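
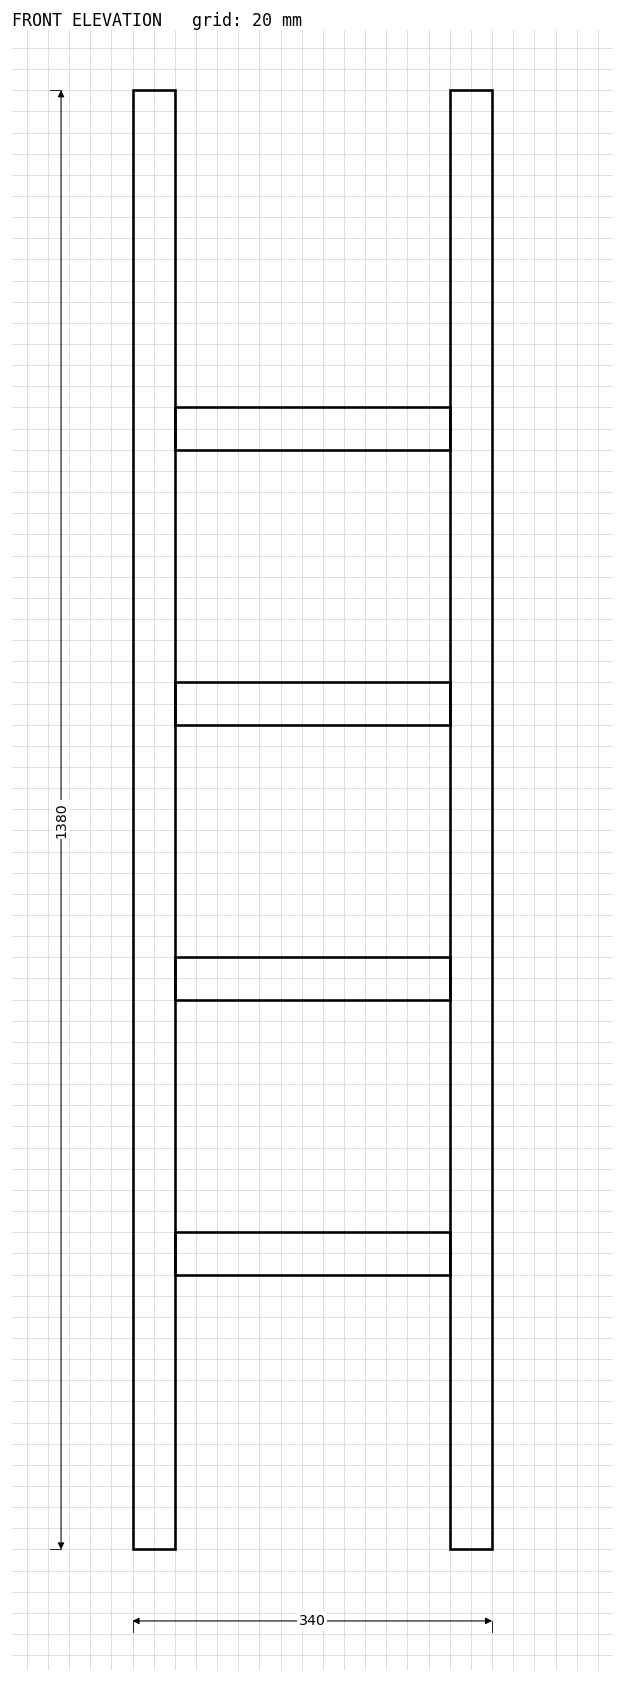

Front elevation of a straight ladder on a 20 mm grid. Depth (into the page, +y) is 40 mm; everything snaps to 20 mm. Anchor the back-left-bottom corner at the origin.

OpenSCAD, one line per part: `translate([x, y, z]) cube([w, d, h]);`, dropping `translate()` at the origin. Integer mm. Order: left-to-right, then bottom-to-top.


cube([40, 40, 1380]);
translate([40, 0, 260]) cube([260, 40, 40]);
translate([40, 0, 520]) cube([260, 40, 40]);
translate([40, 0, 780]) cube([260, 40, 40]);
translate([40, 0, 1040]) cube([260, 40, 40]);
translate([300, 0, 0]) cube([40, 40, 1380]);


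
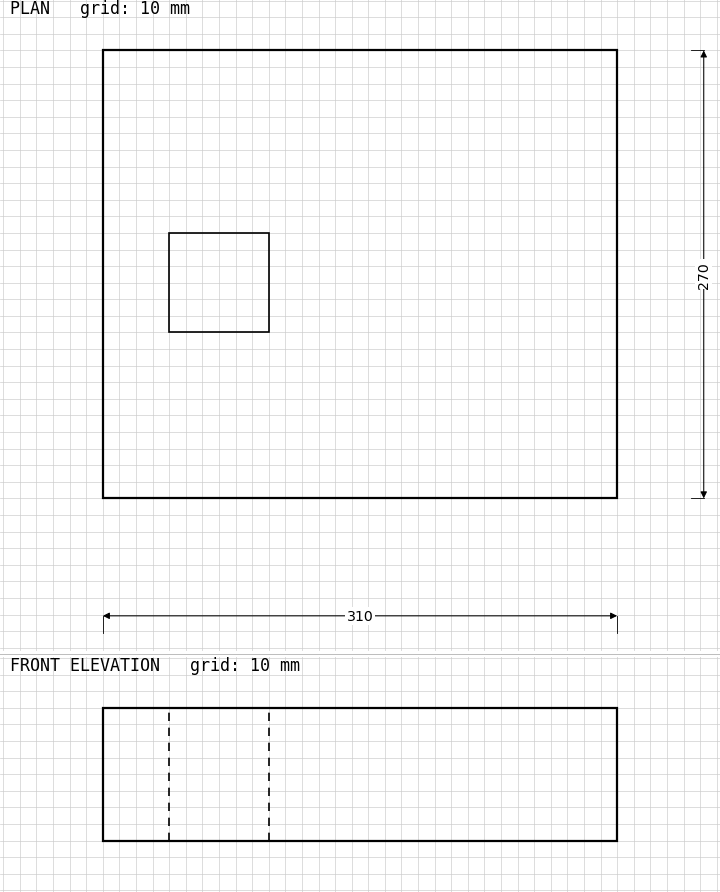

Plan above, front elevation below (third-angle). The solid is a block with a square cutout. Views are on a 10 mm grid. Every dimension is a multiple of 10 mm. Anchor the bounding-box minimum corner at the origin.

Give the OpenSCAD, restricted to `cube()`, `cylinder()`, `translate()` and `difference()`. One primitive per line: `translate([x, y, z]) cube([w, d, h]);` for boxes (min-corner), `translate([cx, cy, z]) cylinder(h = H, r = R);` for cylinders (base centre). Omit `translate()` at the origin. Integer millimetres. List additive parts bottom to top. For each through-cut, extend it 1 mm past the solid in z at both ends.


difference() {
  cube([310, 270, 80]);
  translate([40, 100, -1]) cube([60, 60, 82]);
}


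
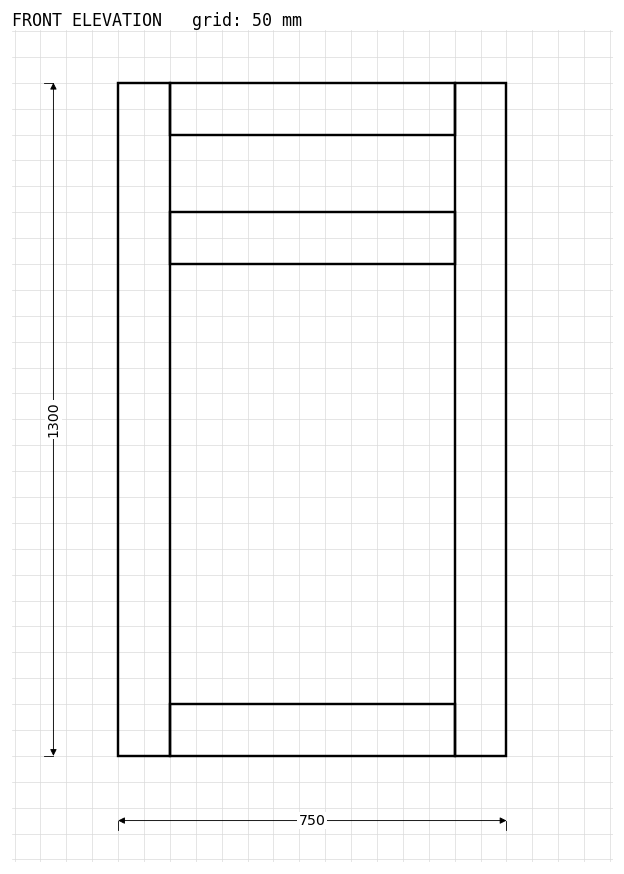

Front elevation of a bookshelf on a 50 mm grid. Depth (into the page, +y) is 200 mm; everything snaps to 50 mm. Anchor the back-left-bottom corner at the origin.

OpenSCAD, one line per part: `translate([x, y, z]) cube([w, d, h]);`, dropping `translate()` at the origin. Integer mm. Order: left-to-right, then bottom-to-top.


cube([100, 200, 1300]);
translate([100, 0, 0]) cube([550, 200, 100]);
translate([100, 0, 950]) cube([550, 200, 100]);
translate([100, 0, 1200]) cube([550, 200, 100]);
translate([650, 0, 0]) cube([100, 200, 1300]);


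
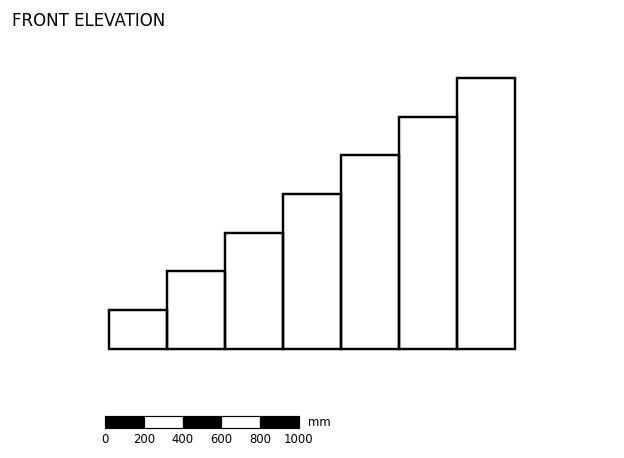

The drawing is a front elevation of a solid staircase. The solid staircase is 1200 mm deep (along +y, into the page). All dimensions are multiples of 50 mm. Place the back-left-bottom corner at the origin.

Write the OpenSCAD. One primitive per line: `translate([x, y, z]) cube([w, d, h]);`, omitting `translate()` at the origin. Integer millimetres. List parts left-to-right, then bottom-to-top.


cube([300, 1200, 200]);
translate([300, 0, 0]) cube([300, 1200, 400]);
translate([600, 0, 0]) cube([300, 1200, 600]);
translate([900, 0, 0]) cube([300, 1200, 800]);
translate([1200, 0, 0]) cube([300, 1200, 1000]);
translate([1500, 0, 0]) cube([300, 1200, 1200]);
translate([1800, 0, 0]) cube([300, 1200, 1400]);


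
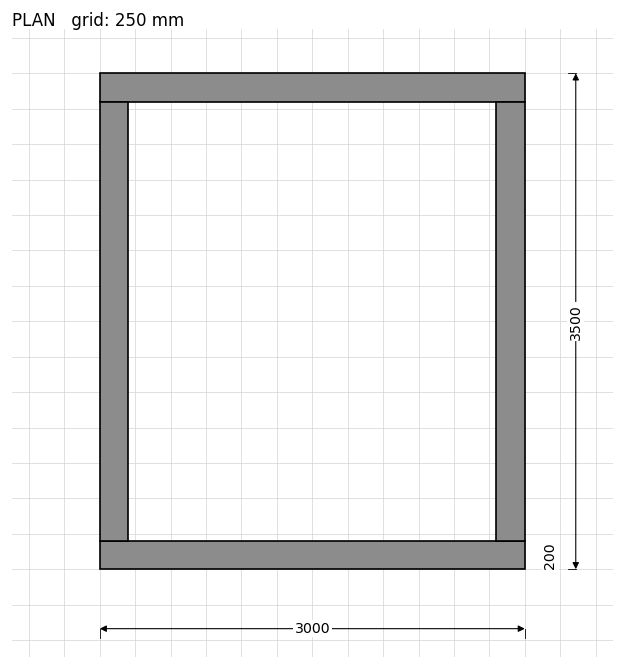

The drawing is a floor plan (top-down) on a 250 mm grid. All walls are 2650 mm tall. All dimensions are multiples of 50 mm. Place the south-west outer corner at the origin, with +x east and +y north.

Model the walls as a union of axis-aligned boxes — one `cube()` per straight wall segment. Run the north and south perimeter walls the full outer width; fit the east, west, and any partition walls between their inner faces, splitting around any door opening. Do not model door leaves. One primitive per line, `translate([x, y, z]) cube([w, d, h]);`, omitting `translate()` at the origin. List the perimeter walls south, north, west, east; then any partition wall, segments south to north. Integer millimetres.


cube([3000, 200, 2650]);
translate([0, 3300, 0]) cube([3000, 200, 2650]);
translate([0, 200, 0]) cube([200, 3100, 2650]);
translate([2800, 200, 0]) cube([200, 3100, 2650]);


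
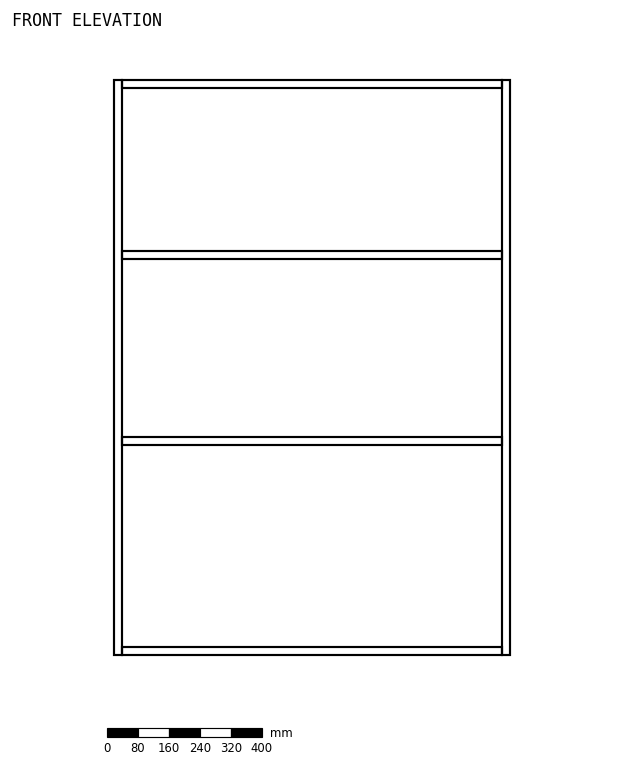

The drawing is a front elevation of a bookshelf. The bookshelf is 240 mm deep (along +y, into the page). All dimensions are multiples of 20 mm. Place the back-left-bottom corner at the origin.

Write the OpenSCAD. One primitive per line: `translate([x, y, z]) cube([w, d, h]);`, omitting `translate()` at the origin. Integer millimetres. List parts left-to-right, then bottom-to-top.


cube([20, 240, 1480]);
translate([20, 0, 0]) cube([980, 240, 20]);
translate([20, 0, 540]) cube([980, 240, 20]);
translate([20, 0, 1020]) cube([980, 240, 20]);
translate([20, 0, 1460]) cube([980, 240, 20]);
translate([1000, 0, 0]) cube([20, 240, 1480]);


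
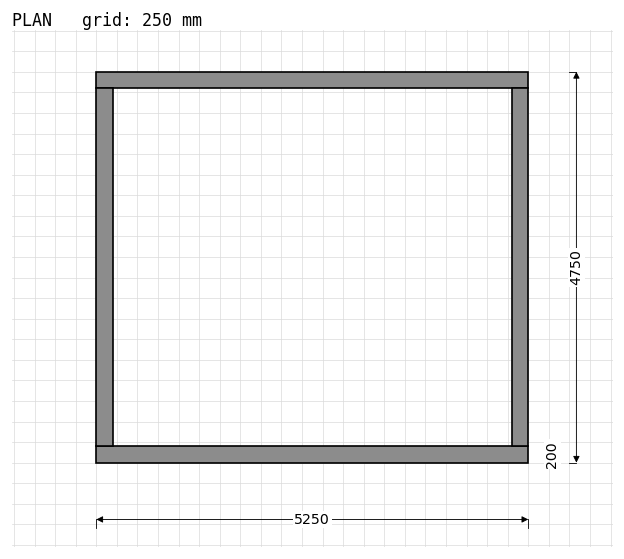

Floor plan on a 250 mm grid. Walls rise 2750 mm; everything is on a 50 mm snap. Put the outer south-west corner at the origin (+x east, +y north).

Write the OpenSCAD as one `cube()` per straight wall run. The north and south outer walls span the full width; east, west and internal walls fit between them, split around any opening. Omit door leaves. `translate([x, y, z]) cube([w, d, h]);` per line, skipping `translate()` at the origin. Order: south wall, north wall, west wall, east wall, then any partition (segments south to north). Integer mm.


cube([5250, 200, 2750]);
translate([0, 4550, 0]) cube([5250, 200, 2750]);
translate([0, 200, 0]) cube([200, 4350, 2750]);
translate([5050, 200, 0]) cube([200, 4350, 2750]);


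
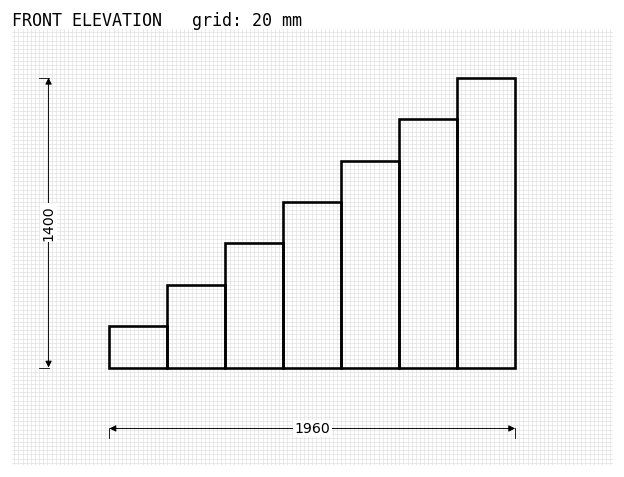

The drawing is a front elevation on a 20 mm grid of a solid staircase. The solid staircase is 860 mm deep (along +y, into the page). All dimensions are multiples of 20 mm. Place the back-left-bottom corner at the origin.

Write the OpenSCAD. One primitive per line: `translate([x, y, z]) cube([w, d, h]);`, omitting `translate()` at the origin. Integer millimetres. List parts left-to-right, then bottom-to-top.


cube([280, 860, 200]);
translate([280, 0, 0]) cube([280, 860, 400]);
translate([560, 0, 0]) cube([280, 860, 600]);
translate([840, 0, 0]) cube([280, 860, 800]);
translate([1120, 0, 0]) cube([280, 860, 1000]);
translate([1400, 0, 0]) cube([280, 860, 1200]);
translate([1680, 0, 0]) cube([280, 860, 1400]);


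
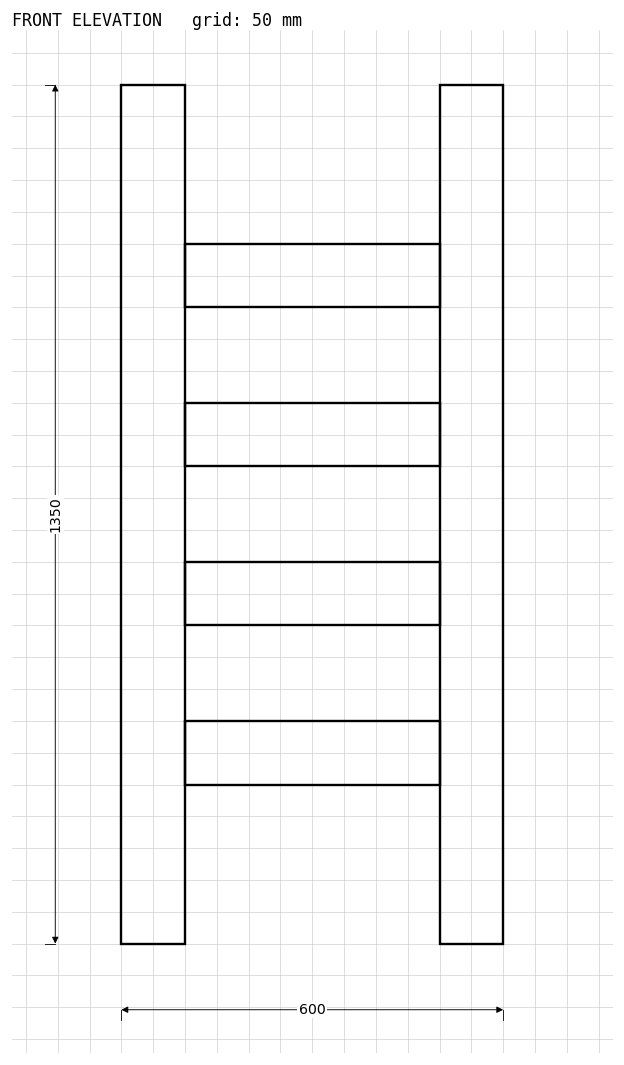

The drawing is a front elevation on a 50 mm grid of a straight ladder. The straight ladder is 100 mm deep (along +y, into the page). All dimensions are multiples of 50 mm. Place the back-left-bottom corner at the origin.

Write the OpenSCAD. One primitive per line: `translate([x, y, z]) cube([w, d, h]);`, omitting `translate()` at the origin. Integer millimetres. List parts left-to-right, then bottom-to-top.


cube([100, 100, 1350]);
translate([100, 0, 250]) cube([400, 100, 100]);
translate([100, 0, 500]) cube([400, 100, 100]);
translate([100, 0, 750]) cube([400, 100, 100]);
translate([100, 0, 1000]) cube([400, 100, 100]);
translate([500, 0, 0]) cube([100, 100, 1350]);


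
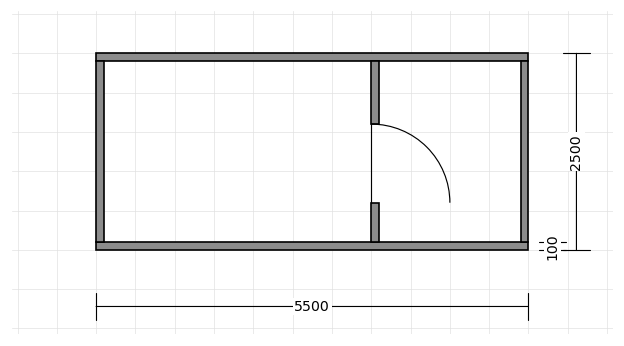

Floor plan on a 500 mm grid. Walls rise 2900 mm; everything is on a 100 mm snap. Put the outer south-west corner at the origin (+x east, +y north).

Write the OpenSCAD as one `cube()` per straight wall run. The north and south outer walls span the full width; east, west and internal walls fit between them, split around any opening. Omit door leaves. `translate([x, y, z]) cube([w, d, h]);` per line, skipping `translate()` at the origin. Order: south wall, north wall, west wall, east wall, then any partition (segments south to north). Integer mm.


cube([5500, 100, 2900]);
translate([0, 2400, 0]) cube([5500, 100, 2900]);
translate([0, 100, 0]) cube([100, 2300, 2900]);
translate([5400, 100, 0]) cube([100, 2300, 2900]);
translate([3500, 100, 0]) cube([100, 500, 2900]);
translate([3500, 1600, 0]) cube([100, 800, 2900]);


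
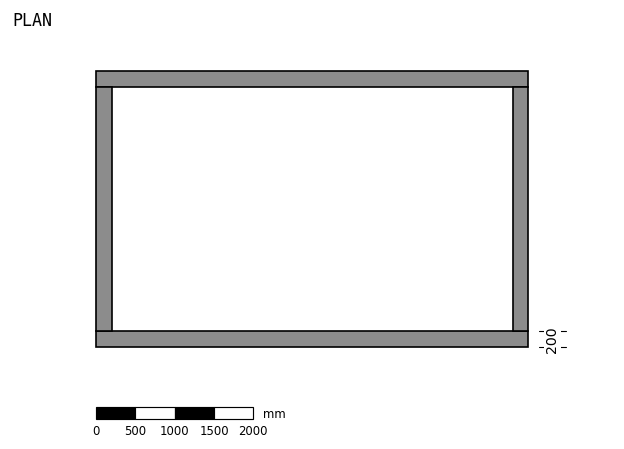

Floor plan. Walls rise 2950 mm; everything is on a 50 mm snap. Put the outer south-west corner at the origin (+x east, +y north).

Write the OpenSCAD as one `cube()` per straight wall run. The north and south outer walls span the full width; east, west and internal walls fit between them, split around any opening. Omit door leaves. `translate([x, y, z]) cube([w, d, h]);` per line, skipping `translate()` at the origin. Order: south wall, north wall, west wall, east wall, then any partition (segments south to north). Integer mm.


cube([5500, 200, 2950]);
translate([0, 3300, 0]) cube([5500, 200, 2950]);
translate([0, 200, 0]) cube([200, 3100, 2950]);
translate([5300, 200, 0]) cube([200, 3100, 2950]);


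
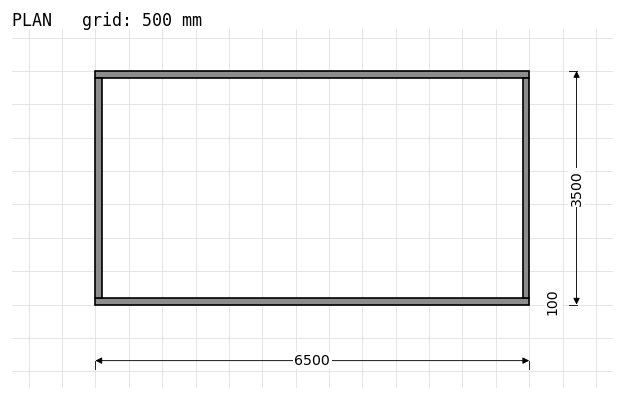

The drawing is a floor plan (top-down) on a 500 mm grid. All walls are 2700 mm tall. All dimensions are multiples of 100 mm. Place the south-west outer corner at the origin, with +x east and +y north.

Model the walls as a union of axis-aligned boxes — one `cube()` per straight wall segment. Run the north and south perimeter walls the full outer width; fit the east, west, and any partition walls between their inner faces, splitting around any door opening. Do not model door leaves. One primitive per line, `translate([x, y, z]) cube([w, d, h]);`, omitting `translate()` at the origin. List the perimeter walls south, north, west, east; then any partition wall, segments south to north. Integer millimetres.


cube([6500, 100, 2700]);
translate([0, 3400, 0]) cube([6500, 100, 2700]);
translate([0, 100, 0]) cube([100, 3300, 2700]);
translate([6400, 100, 0]) cube([100, 3300, 2700]);


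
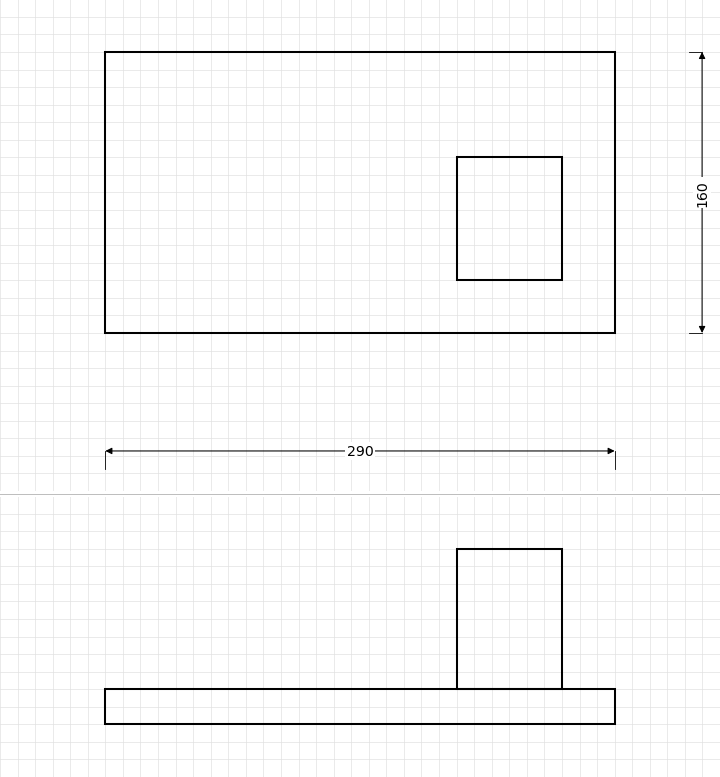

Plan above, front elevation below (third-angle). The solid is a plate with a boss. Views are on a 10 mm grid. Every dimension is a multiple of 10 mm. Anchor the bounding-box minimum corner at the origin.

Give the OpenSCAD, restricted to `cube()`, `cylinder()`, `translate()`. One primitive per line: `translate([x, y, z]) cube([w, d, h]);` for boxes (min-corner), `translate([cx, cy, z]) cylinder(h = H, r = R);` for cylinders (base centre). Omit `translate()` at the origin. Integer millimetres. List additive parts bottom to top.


cube([290, 160, 20]);
translate([200, 30, 20]) cube([60, 70, 80]);


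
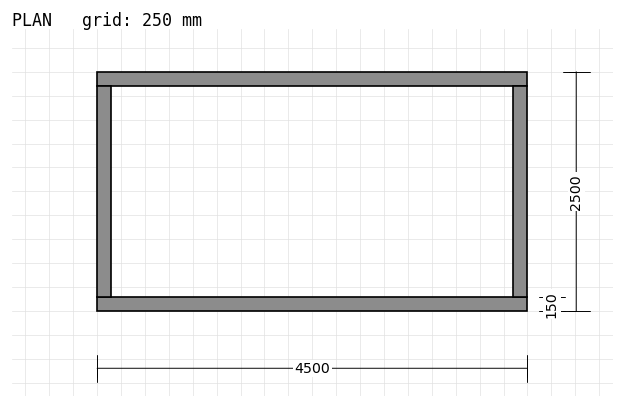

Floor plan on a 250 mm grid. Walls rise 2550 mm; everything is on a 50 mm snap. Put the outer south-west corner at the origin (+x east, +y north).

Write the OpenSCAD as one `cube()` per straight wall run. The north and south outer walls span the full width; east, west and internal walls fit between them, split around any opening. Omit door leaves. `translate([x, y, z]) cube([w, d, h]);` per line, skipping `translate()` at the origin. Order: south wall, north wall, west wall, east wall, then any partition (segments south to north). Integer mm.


cube([4500, 150, 2550]);
translate([0, 2350, 0]) cube([4500, 150, 2550]);
translate([0, 150, 0]) cube([150, 2200, 2550]);
translate([4350, 150, 0]) cube([150, 2200, 2550]);


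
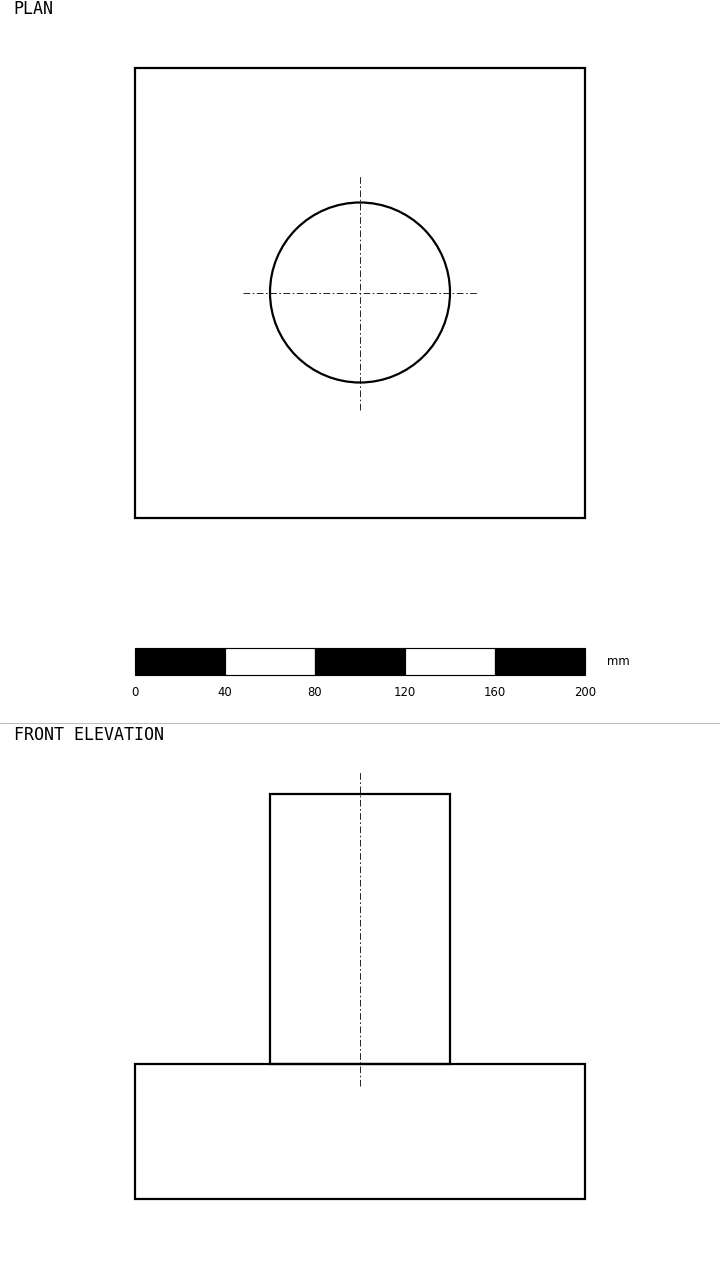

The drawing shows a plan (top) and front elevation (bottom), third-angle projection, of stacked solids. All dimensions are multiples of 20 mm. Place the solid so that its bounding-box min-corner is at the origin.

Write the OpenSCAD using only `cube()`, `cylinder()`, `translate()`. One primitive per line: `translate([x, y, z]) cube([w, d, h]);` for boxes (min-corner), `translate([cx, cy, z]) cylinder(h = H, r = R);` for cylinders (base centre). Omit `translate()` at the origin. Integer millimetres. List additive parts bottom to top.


cube([200, 200, 60]);
translate([100, 100, 60]) cylinder(h = 120, r = 40);


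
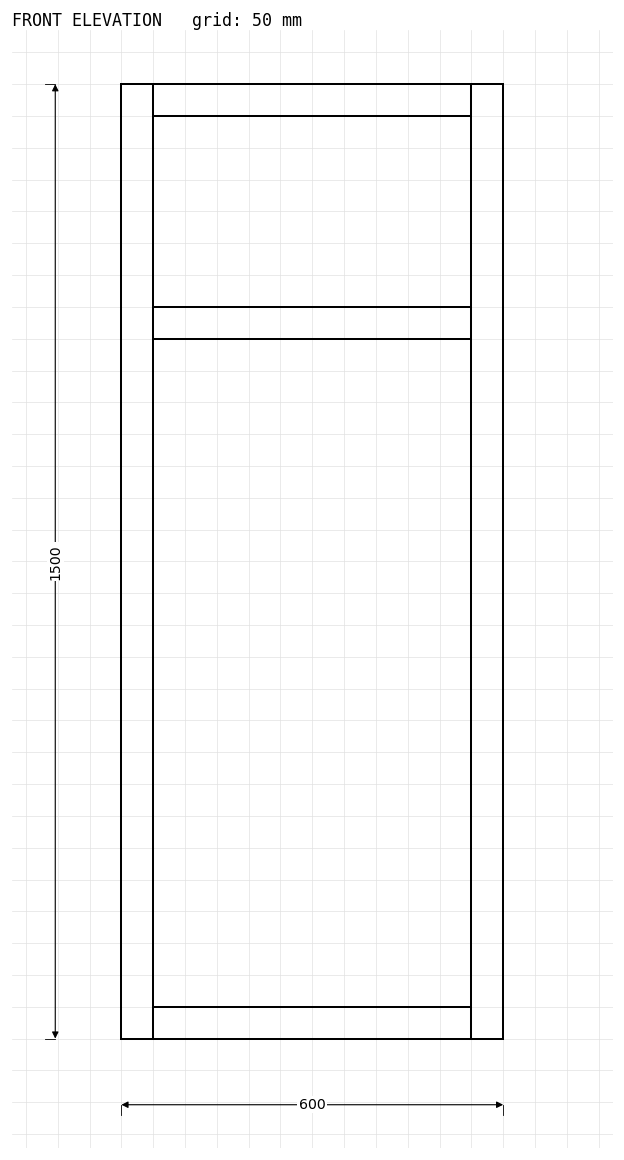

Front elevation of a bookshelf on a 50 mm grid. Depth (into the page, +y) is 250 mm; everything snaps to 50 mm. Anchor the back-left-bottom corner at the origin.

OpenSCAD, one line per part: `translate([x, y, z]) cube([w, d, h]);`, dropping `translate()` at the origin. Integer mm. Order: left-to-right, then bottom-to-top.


cube([50, 250, 1500]);
translate([50, 0, 0]) cube([500, 250, 50]);
translate([50, 0, 1100]) cube([500, 250, 50]);
translate([50, 0, 1450]) cube([500, 250, 50]);
translate([550, 0, 0]) cube([50, 250, 1500]);


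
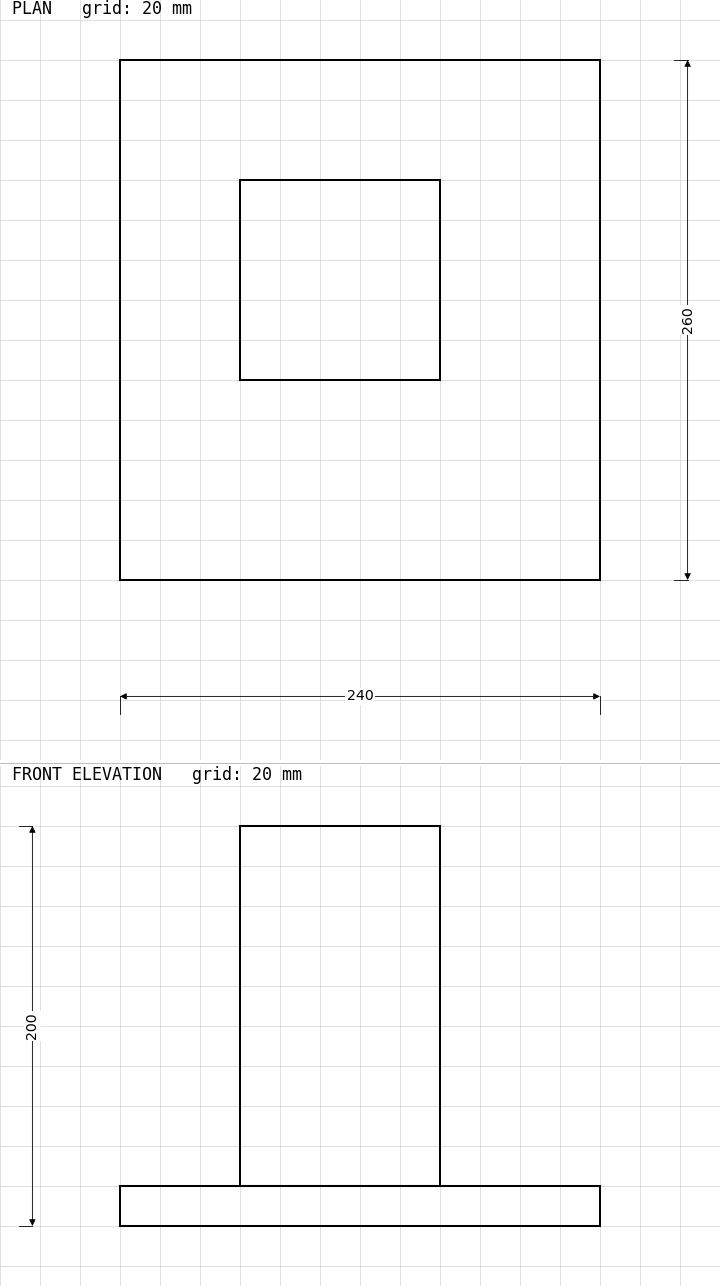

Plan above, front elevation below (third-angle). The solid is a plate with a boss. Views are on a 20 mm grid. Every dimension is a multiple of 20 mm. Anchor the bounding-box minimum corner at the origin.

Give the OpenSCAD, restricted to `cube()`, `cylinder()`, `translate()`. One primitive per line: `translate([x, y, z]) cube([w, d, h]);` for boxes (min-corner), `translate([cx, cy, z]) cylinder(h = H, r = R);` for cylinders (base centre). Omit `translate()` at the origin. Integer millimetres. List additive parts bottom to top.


cube([240, 260, 20]);
translate([60, 100, 20]) cube([100, 100, 180]);


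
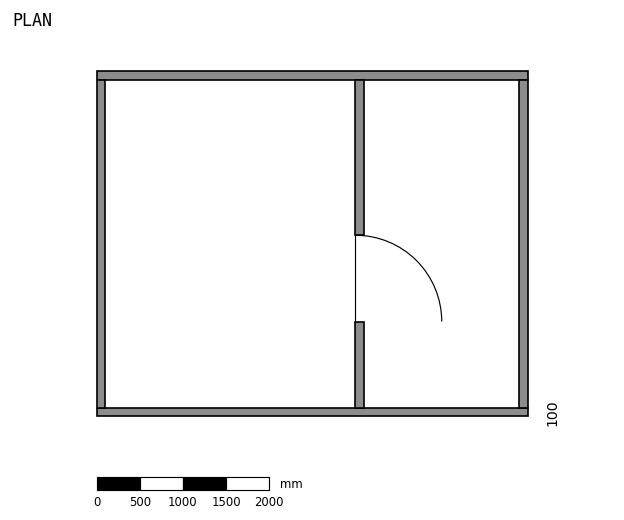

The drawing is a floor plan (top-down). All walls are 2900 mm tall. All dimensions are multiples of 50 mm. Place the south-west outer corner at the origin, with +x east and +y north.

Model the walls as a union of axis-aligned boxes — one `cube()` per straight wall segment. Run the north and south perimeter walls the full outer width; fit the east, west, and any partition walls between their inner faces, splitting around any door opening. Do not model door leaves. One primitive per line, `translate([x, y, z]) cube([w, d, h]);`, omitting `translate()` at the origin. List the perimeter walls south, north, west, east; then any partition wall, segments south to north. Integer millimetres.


cube([5000, 100, 2900]);
translate([0, 3900, 0]) cube([5000, 100, 2900]);
translate([0, 100, 0]) cube([100, 3800, 2900]);
translate([4900, 100, 0]) cube([100, 3800, 2900]);
translate([3000, 100, 0]) cube([100, 1000, 2900]);
translate([3000, 2100, 0]) cube([100, 1800, 2900]);


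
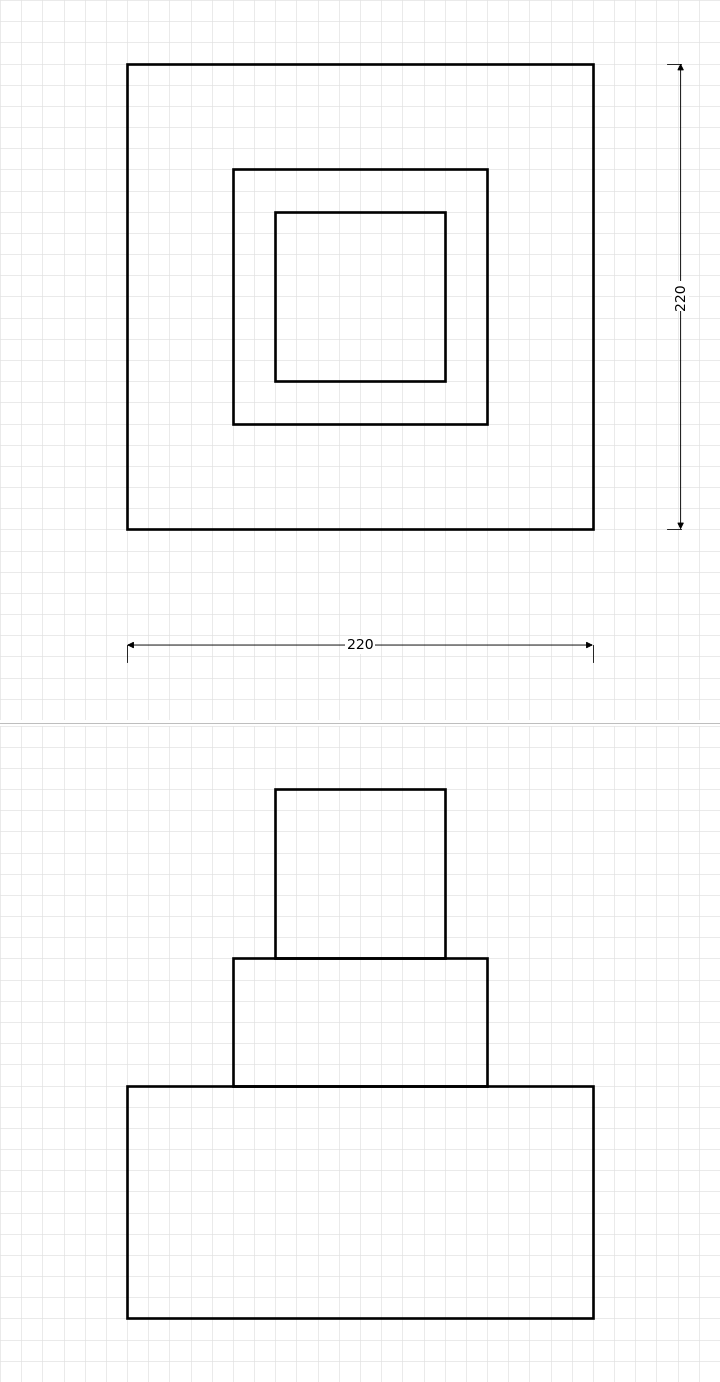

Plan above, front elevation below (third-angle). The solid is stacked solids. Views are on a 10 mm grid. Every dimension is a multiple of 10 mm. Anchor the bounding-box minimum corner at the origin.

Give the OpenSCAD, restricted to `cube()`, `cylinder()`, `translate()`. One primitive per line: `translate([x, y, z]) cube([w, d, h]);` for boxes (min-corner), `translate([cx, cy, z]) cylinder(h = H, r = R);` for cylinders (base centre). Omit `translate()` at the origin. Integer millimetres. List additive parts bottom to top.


cube([220, 220, 110]);
translate([50, 50, 110]) cube([120, 120, 60]);
translate([70, 70, 170]) cube([80, 80, 80]);


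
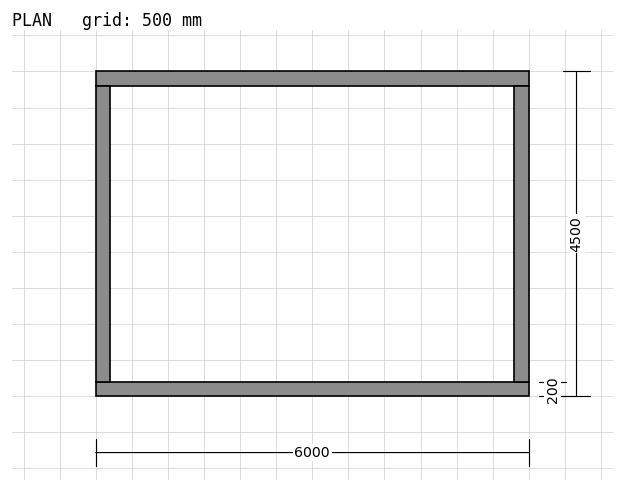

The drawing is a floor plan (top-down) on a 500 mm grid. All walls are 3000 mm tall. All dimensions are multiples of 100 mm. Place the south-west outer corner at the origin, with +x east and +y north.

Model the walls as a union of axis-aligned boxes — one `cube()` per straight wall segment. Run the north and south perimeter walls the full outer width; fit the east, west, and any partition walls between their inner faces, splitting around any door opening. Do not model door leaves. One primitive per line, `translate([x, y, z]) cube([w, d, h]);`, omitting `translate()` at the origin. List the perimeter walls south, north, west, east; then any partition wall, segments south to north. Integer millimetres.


cube([6000, 200, 3000]);
translate([0, 4300, 0]) cube([6000, 200, 3000]);
translate([0, 200, 0]) cube([200, 4100, 3000]);
translate([5800, 200, 0]) cube([200, 4100, 3000]);


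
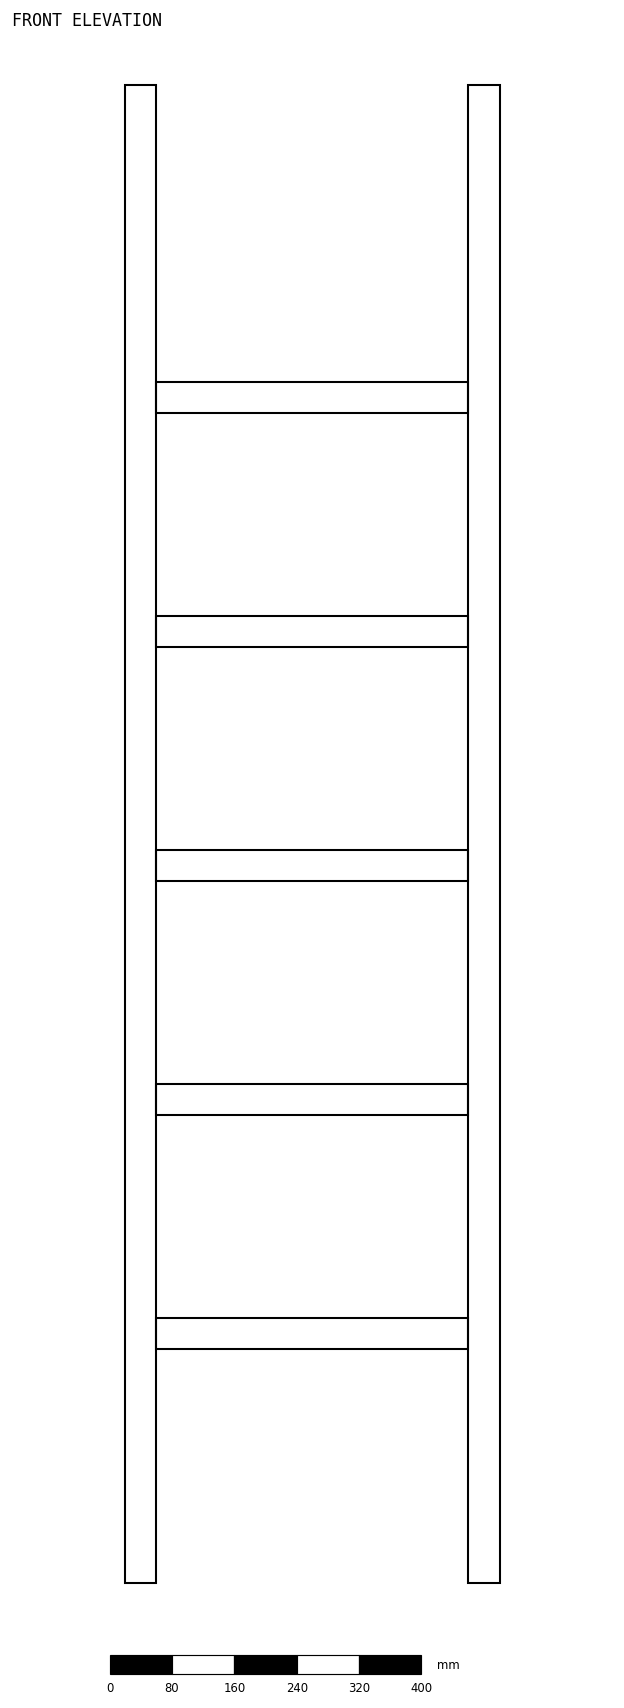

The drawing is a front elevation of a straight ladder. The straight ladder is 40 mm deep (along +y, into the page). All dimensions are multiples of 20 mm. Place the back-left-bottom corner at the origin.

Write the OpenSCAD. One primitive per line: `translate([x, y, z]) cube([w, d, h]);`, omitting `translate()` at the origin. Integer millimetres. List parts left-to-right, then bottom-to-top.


cube([40, 40, 1920]);
translate([40, 0, 300]) cube([400, 40, 40]);
translate([40, 0, 600]) cube([400, 40, 40]);
translate([40, 0, 900]) cube([400, 40, 40]);
translate([40, 0, 1200]) cube([400, 40, 40]);
translate([40, 0, 1500]) cube([400, 40, 40]);
translate([440, 0, 0]) cube([40, 40, 1920]);


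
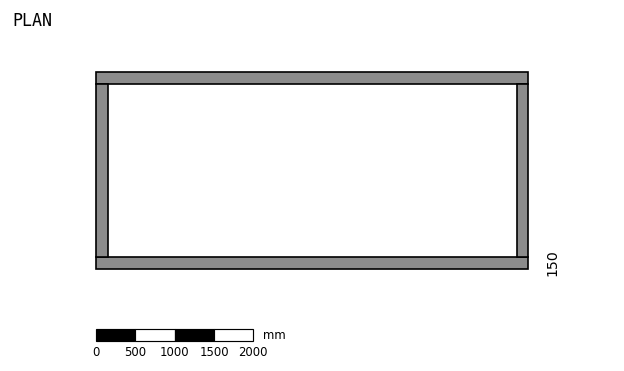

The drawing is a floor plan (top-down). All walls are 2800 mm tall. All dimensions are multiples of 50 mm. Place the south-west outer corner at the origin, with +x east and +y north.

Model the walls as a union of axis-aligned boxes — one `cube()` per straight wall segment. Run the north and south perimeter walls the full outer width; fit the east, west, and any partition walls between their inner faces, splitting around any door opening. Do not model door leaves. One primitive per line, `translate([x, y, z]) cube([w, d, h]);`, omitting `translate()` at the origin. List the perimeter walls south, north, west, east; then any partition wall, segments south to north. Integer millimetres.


cube([5500, 150, 2800]);
translate([0, 2350, 0]) cube([5500, 150, 2800]);
translate([0, 150, 0]) cube([150, 2200, 2800]);
translate([5350, 150, 0]) cube([150, 2200, 2800]);


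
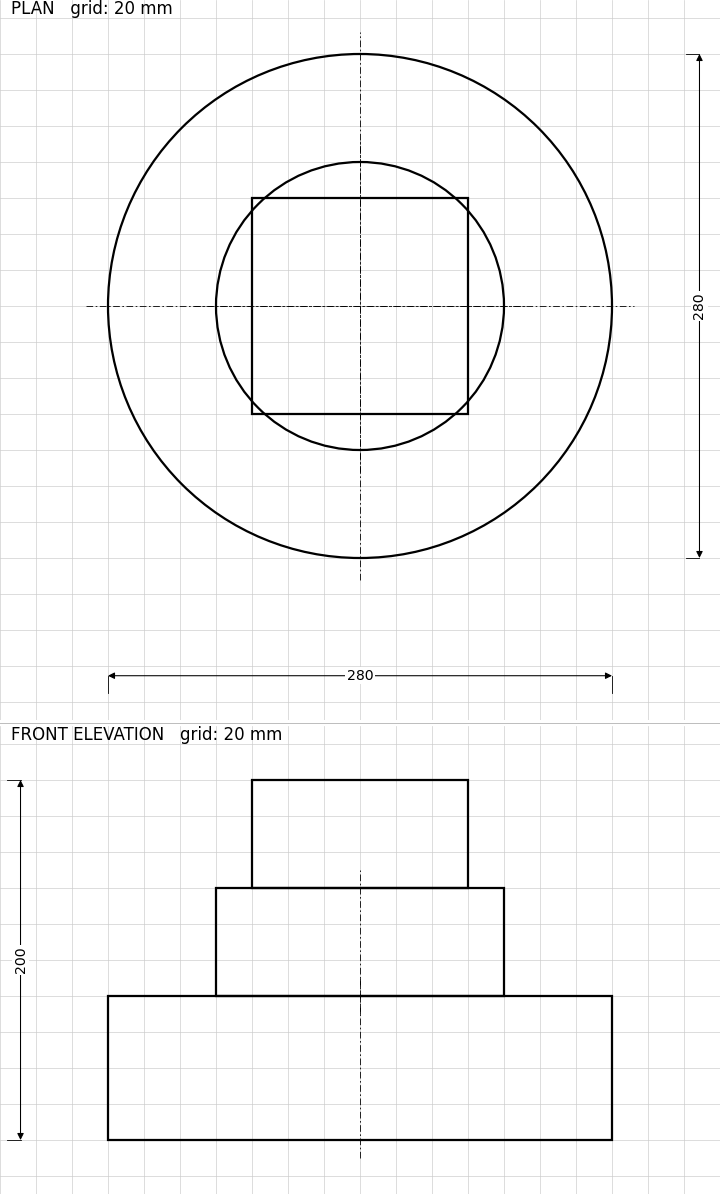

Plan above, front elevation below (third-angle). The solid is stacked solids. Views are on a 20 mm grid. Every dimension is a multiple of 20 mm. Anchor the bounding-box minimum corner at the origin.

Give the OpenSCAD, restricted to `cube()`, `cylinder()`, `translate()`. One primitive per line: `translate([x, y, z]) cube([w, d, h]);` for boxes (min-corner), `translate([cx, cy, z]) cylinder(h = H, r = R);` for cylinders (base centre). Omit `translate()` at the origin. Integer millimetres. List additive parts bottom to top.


translate([140, 140, 0]) cylinder(h = 80, r = 140);
translate([140, 140, 80]) cylinder(h = 60, r = 80);
translate([80, 80, 140]) cube([120, 120, 60]);


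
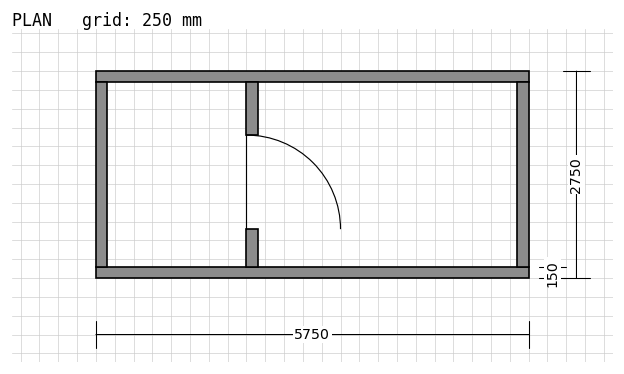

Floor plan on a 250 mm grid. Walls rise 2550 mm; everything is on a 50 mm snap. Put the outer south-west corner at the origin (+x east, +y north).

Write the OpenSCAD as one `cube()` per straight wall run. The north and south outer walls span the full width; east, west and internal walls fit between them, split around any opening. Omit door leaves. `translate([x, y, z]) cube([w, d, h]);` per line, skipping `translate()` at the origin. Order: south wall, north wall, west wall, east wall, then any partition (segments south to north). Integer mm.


cube([5750, 150, 2550]);
translate([0, 2600, 0]) cube([5750, 150, 2550]);
translate([0, 150, 0]) cube([150, 2450, 2550]);
translate([5600, 150, 0]) cube([150, 2450, 2550]);
translate([2000, 150, 0]) cube([150, 500, 2550]);
translate([2000, 1900, 0]) cube([150, 700, 2550]);


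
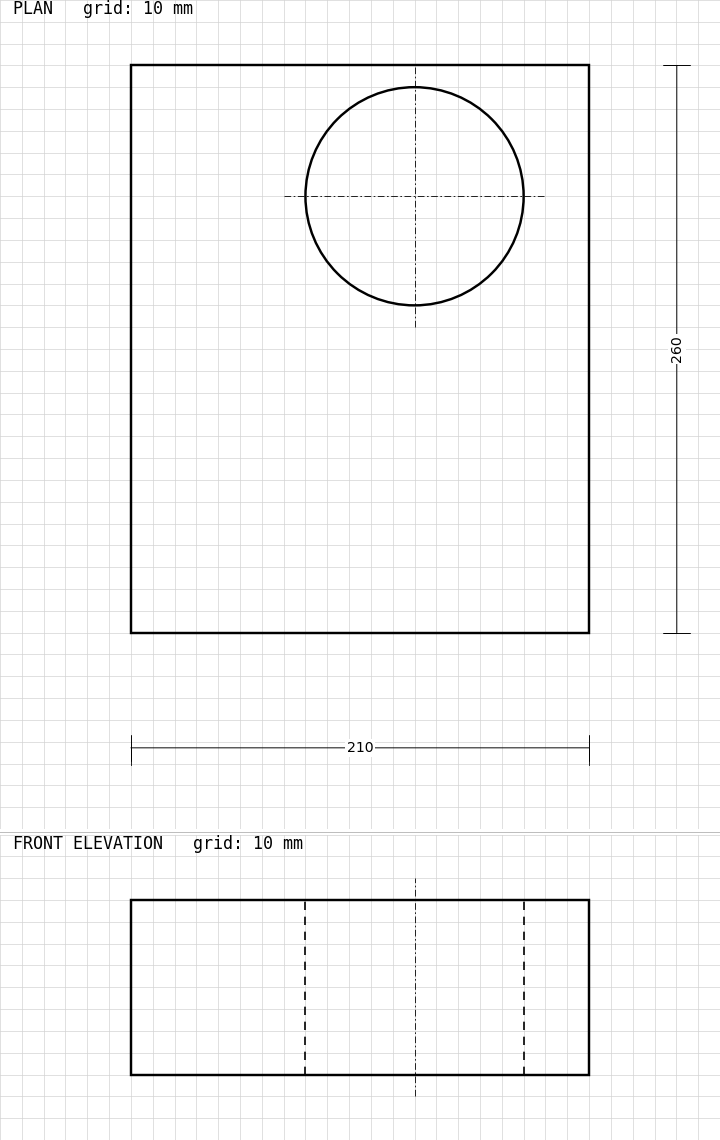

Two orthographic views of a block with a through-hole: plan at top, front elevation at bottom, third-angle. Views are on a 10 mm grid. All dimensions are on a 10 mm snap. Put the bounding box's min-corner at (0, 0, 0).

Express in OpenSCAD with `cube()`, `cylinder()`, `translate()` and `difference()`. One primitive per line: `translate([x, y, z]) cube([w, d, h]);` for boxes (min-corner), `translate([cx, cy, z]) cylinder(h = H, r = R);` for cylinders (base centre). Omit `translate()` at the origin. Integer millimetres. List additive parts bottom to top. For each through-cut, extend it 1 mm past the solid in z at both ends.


difference() {
  cube([210, 260, 80]);
  translate([130, 200, -1]) cylinder(h = 82, r = 50);
}


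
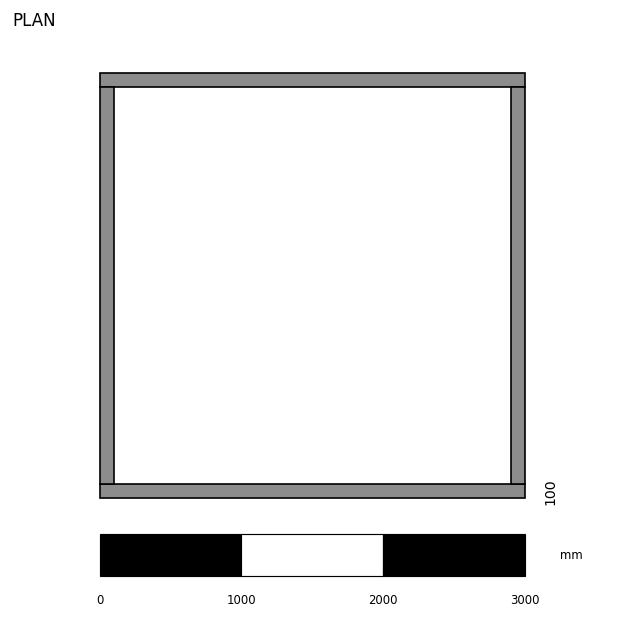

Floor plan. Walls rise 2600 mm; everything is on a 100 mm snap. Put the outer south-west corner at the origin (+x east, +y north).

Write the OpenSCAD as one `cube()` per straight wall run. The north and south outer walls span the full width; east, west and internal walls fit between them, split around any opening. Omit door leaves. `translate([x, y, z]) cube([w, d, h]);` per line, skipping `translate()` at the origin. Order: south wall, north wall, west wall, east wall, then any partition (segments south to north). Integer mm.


cube([3000, 100, 2600]);
translate([0, 2900, 0]) cube([3000, 100, 2600]);
translate([0, 100, 0]) cube([100, 2800, 2600]);
translate([2900, 100, 0]) cube([100, 2800, 2600]);


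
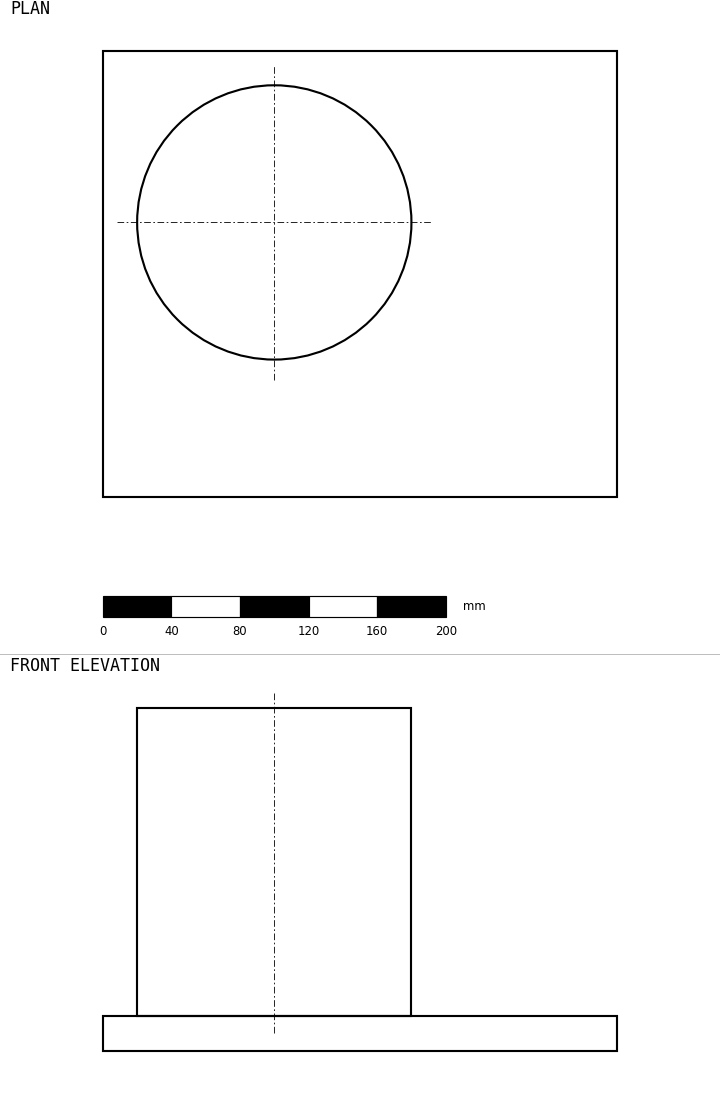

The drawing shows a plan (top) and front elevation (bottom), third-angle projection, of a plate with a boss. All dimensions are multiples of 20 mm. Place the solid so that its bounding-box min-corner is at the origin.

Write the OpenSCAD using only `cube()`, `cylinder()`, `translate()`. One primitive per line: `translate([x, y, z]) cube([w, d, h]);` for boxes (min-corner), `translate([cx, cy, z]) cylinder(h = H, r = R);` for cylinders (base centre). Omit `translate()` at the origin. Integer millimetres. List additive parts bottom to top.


cube([300, 260, 20]);
translate([100, 160, 20]) cylinder(h = 180, r = 80);


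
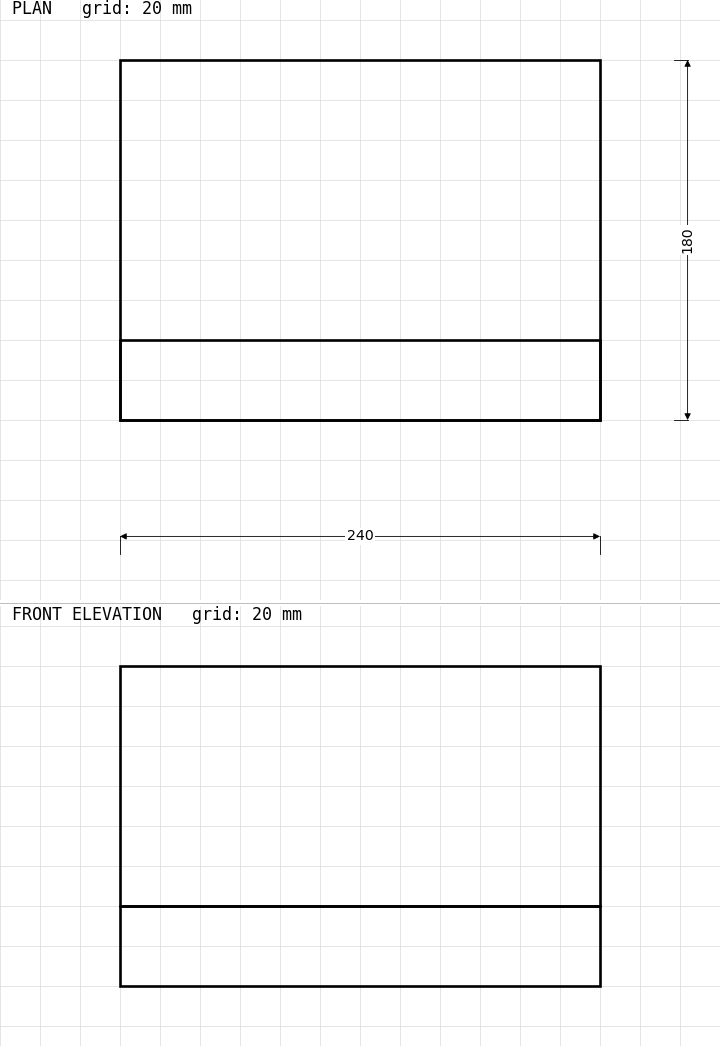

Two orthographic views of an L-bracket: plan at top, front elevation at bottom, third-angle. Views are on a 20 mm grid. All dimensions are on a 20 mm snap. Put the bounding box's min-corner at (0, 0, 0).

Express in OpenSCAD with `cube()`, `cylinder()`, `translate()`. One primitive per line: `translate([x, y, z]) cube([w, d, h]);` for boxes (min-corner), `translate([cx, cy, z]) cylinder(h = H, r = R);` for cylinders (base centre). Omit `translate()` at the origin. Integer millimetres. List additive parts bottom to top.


cube([240, 180, 40]);
translate([0, 0, 40]) cube([240, 40, 120]);


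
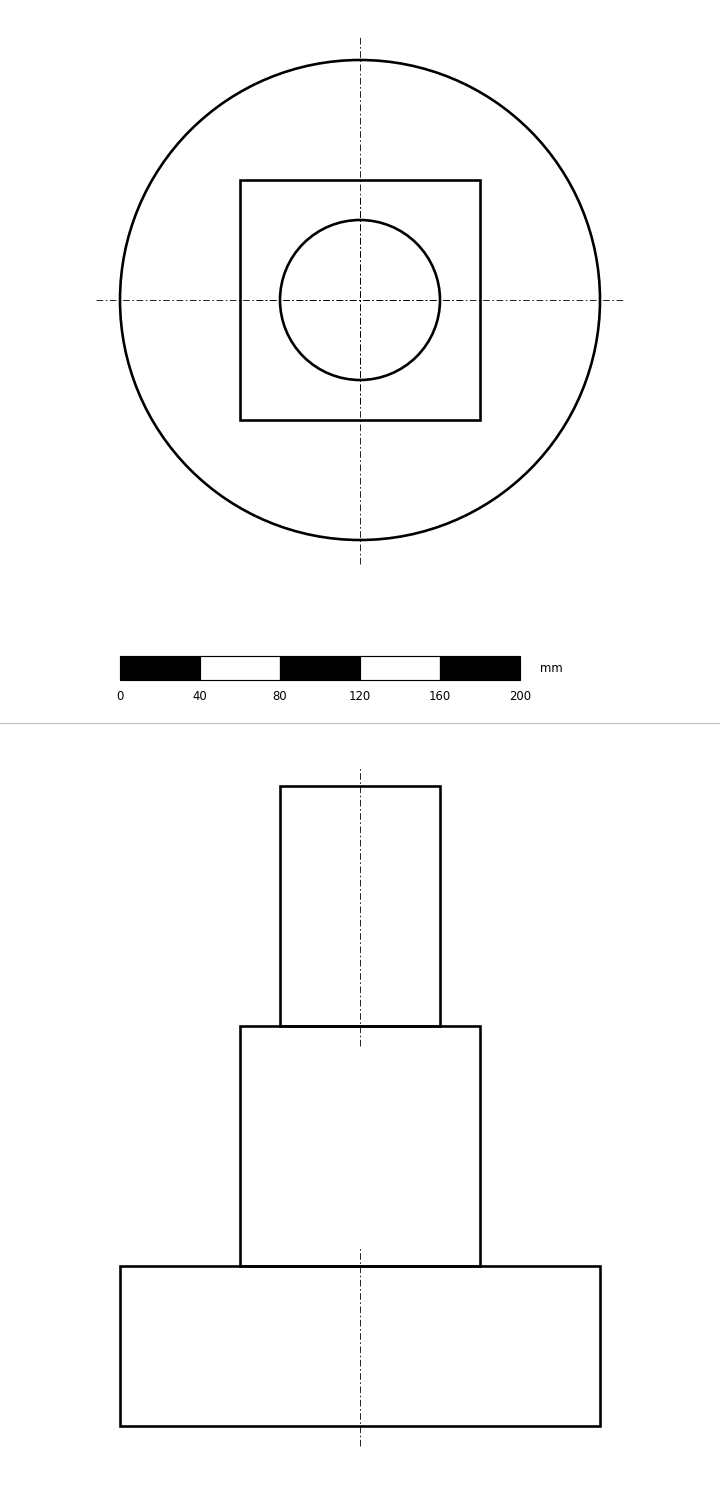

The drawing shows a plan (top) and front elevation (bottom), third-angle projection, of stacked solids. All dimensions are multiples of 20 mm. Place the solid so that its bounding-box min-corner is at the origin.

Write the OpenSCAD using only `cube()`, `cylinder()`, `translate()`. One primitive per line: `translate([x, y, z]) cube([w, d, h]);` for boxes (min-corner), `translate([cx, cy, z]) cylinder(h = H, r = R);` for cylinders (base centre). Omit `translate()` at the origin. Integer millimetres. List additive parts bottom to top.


translate([120, 120, 0]) cylinder(h = 80, r = 120);
translate([60, 60, 80]) cube([120, 120, 120]);
translate([120, 120, 200]) cylinder(h = 120, r = 40);


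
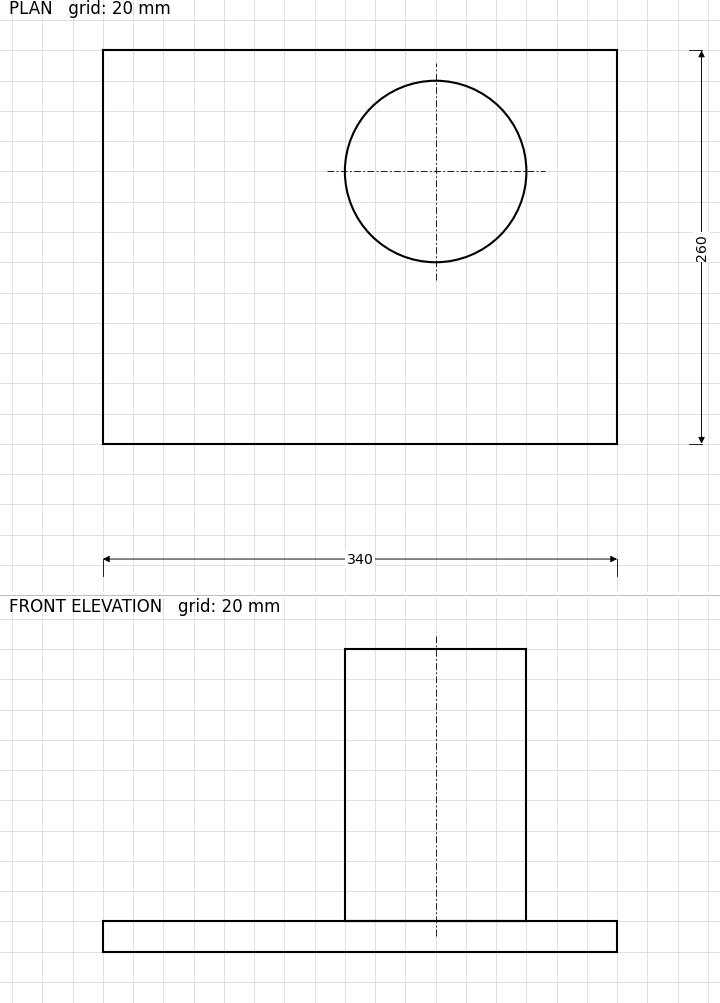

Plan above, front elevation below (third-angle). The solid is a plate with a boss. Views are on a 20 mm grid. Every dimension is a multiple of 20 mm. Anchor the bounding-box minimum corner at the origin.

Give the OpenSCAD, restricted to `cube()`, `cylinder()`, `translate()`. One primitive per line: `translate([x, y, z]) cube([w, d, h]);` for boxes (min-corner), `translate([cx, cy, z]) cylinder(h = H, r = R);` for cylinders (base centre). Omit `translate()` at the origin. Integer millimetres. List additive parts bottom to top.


cube([340, 260, 20]);
translate([220, 180, 20]) cylinder(h = 180, r = 60);


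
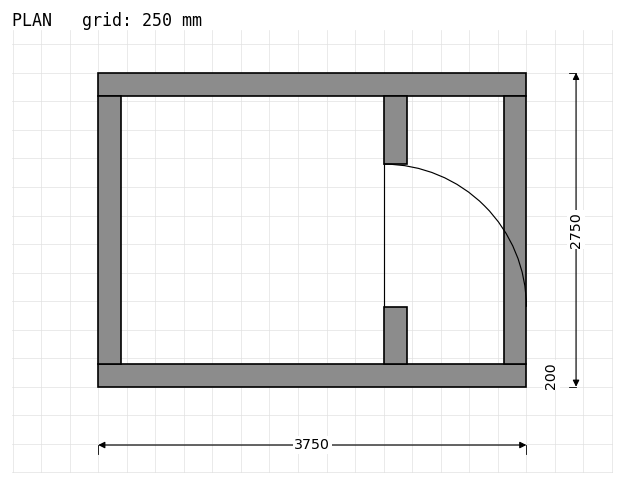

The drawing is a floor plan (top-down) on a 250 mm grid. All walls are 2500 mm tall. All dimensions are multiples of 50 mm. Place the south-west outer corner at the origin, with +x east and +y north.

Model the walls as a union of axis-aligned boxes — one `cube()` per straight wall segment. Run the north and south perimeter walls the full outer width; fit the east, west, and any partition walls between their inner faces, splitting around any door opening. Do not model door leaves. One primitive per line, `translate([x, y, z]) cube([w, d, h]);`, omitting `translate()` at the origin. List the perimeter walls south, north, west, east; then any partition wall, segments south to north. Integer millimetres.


cube([3750, 200, 2500]);
translate([0, 2550, 0]) cube([3750, 200, 2500]);
translate([0, 200, 0]) cube([200, 2350, 2500]);
translate([3550, 200, 0]) cube([200, 2350, 2500]);
translate([2500, 200, 0]) cube([200, 500, 2500]);
translate([2500, 1950, 0]) cube([200, 600, 2500]);


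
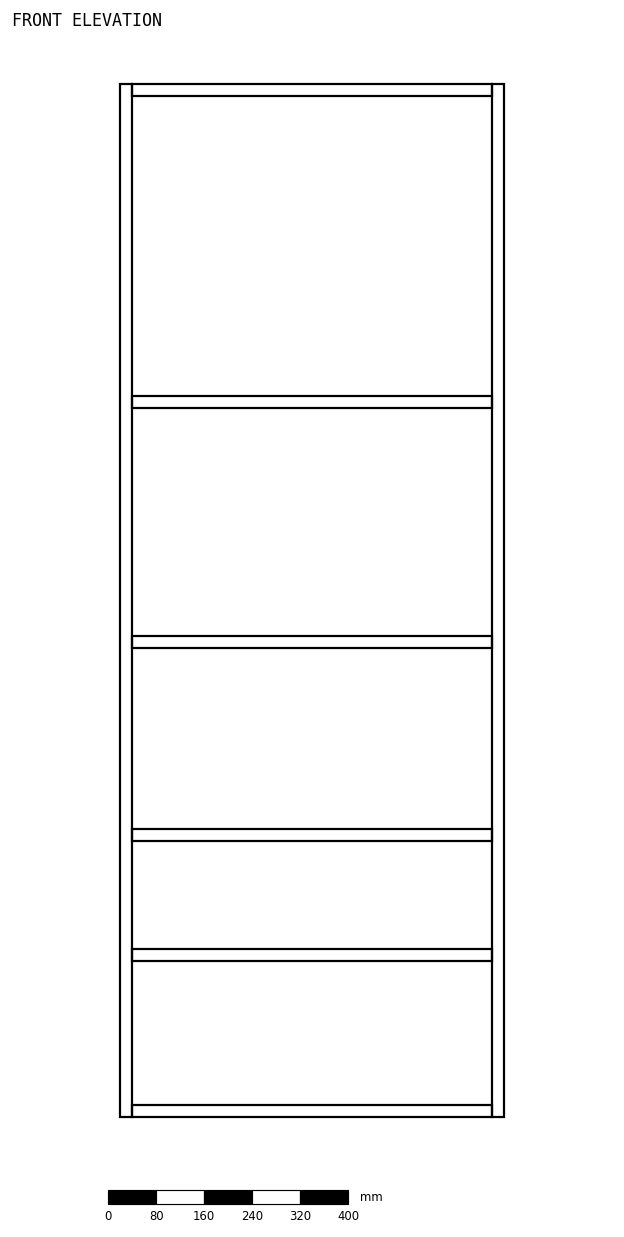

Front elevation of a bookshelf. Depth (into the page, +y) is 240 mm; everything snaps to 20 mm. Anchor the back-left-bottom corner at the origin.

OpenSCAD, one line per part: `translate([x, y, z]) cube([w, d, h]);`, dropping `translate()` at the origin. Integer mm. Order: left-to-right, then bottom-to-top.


cube([20, 240, 1720]);
translate([20, 0, 0]) cube([600, 240, 20]);
translate([20, 0, 260]) cube([600, 240, 20]);
translate([20, 0, 460]) cube([600, 240, 20]);
translate([20, 0, 780]) cube([600, 240, 20]);
translate([20, 0, 1180]) cube([600, 240, 20]);
translate([20, 0, 1700]) cube([600, 240, 20]);
translate([620, 0, 0]) cube([20, 240, 1720]);


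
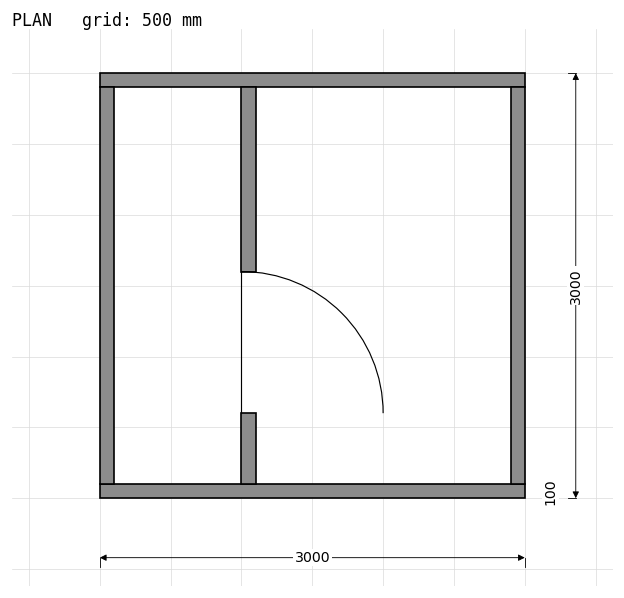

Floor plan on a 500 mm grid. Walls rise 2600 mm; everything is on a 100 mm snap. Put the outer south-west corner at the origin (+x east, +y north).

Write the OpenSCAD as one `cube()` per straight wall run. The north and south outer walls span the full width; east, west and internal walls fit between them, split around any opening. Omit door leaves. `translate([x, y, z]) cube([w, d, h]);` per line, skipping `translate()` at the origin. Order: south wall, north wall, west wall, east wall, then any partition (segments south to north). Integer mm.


cube([3000, 100, 2600]);
translate([0, 2900, 0]) cube([3000, 100, 2600]);
translate([0, 100, 0]) cube([100, 2800, 2600]);
translate([2900, 100, 0]) cube([100, 2800, 2600]);
translate([1000, 100, 0]) cube([100, 500, 2600]);
translate([1000, 1600, 0]) cube([100, 1300, 2600]);


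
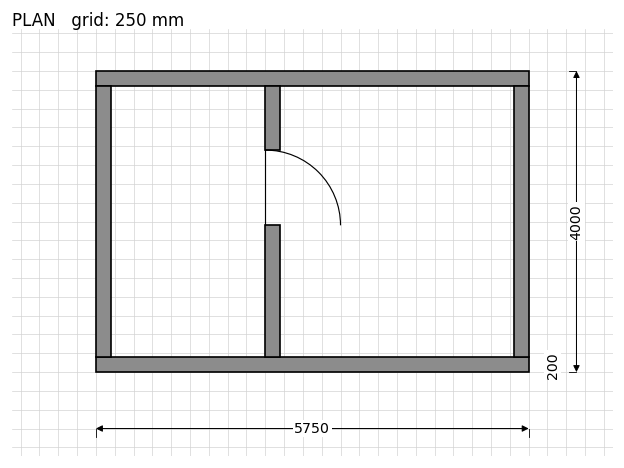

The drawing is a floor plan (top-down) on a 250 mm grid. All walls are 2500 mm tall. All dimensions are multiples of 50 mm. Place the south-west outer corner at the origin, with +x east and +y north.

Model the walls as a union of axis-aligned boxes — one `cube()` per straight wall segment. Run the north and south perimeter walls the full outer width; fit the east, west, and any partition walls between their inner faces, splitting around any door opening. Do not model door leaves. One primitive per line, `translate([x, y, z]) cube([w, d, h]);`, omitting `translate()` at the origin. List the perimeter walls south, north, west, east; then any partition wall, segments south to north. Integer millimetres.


cube([5750, 200, 2500]);
translate([0, 3800, 0]) cube([5750, 200, 2500]);
translate([0, 200, 0]) cube([200, 3600, 2500]);
translate([5550, 200, 0]) cube([200, 3600, 2500]);
translate([2250, 200, 0]) cube([200, 1750, 2500]);
translate([2250, 2950, 0]) cube([200, 850, 2500]);


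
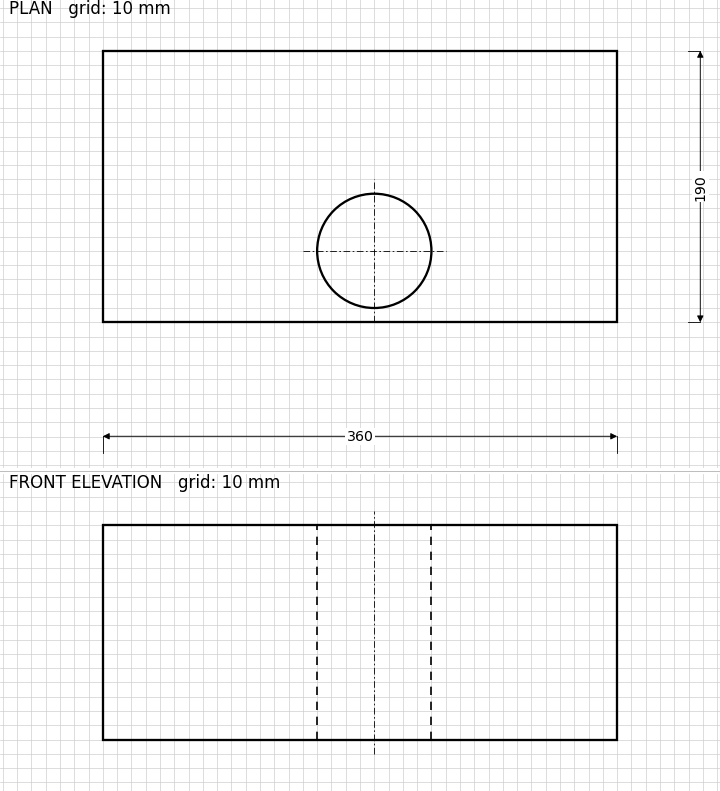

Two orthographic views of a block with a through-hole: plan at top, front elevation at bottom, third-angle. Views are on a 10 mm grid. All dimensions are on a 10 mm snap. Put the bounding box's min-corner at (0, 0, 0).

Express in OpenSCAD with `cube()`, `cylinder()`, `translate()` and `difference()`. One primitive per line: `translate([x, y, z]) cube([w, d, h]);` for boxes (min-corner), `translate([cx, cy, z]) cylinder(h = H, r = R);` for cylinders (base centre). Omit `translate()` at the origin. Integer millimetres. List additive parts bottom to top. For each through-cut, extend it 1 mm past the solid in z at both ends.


difference() {
  cube([360, 190, 150]);
  translate([190, 50, -1]) cylinder(h = 152, r = 40);
}


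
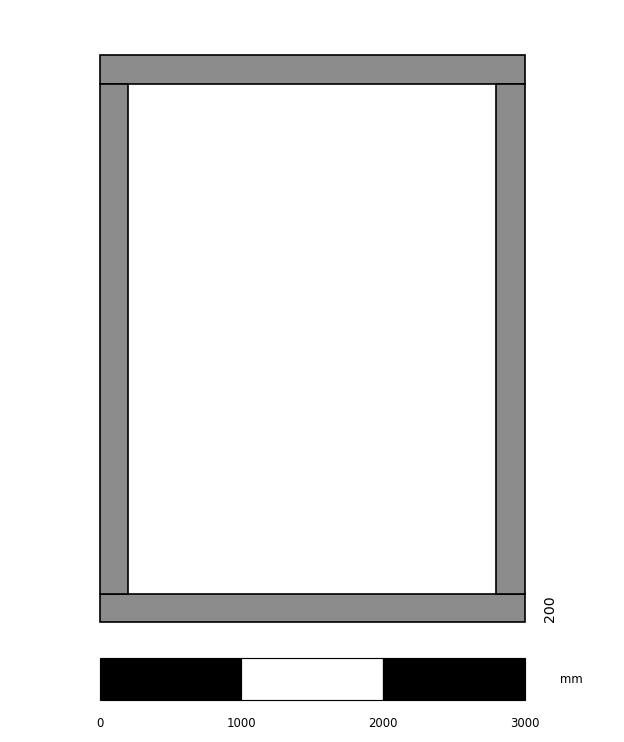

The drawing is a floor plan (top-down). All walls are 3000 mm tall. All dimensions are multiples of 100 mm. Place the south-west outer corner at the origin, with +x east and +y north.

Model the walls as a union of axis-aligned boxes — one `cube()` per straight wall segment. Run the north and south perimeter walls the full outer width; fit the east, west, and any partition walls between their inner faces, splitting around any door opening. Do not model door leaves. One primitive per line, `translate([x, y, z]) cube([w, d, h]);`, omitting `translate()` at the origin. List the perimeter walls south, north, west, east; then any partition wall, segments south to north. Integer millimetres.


cube([3000, 200, 3000]);
translate([0, 3800, 0]) cube([3000, 200, 3000]);
translate([0, 200, 0]) cube([200, 3600, 3000]);
translate([2800, 200, 0]) cube([200, 3600, 3000]);


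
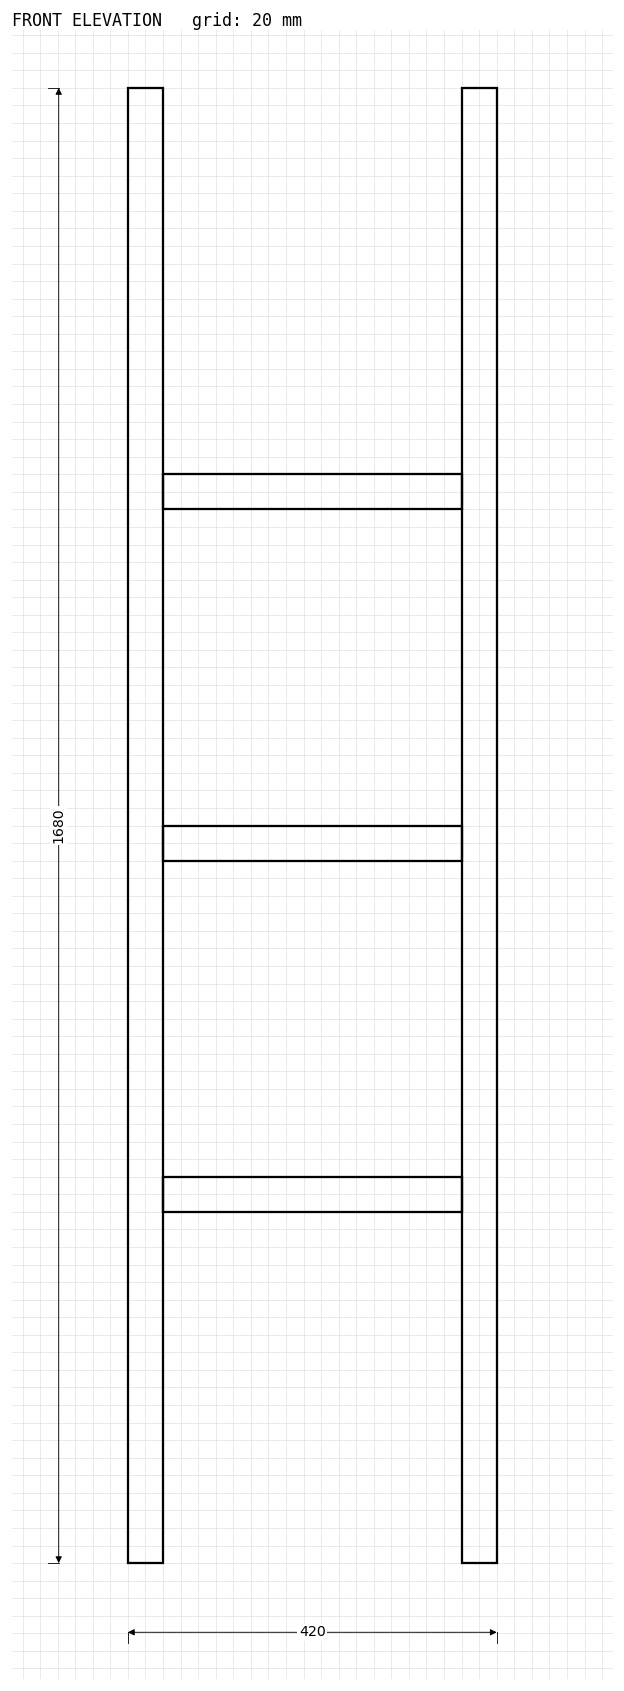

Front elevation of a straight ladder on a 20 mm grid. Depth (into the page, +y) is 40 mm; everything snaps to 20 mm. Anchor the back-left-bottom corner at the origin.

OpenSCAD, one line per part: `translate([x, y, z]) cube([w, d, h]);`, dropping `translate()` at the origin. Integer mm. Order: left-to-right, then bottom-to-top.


cube([40, 40, 1680]);
translate([40, 0, 400]) cube([340, 40, 40]);
translate([40, 0, 800]) cube([340, 40, 40]);
translate([40, 0, 1200]) cube([340, 40, 40]);
translate([380, 0, 0]) cube([40, 40, 1680]);
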